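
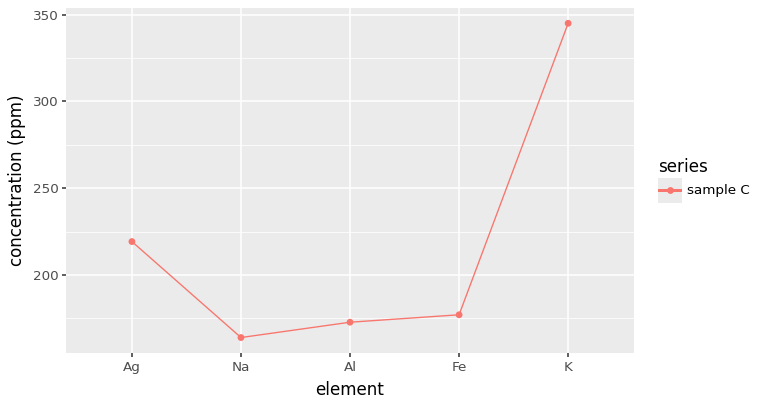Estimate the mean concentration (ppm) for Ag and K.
≈ 280

(220 + 340) / 2 ≈ 280.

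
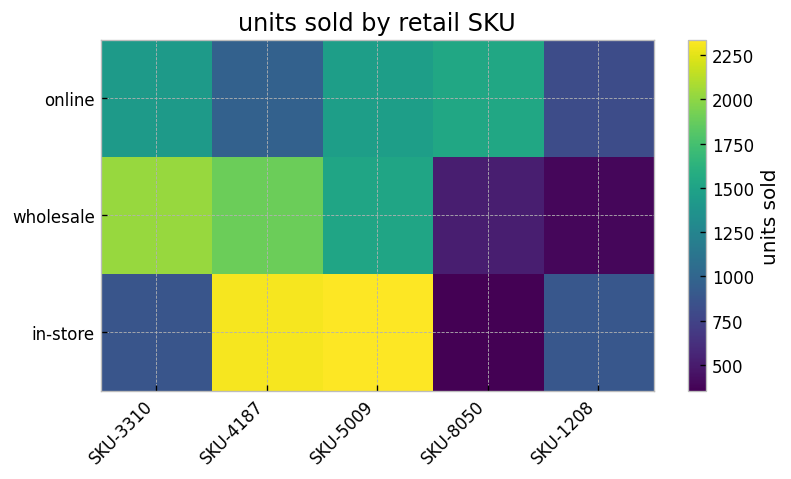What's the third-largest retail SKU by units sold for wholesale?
SKU-5009

Top 4 for wholesale: SKU-3310 ≈ 2000, SKU-4187 ≈ 1800, SKU-5009 ≈ 1600, SKU-8050 ≈ 600.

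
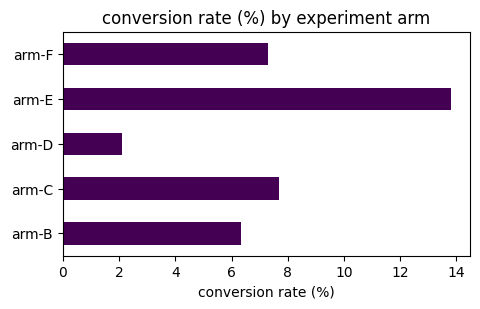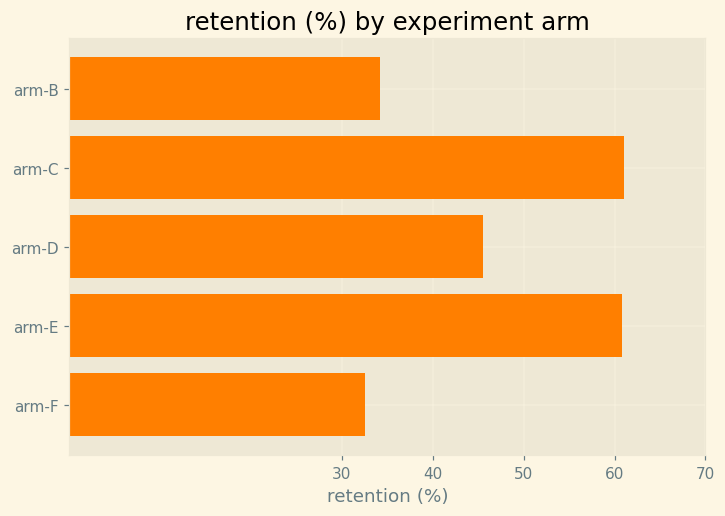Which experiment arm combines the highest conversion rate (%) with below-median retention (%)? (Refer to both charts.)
arm-F

Chart 2 median retention (%) ≈ 50; below-median experiment arms: arm-B, arm-F. Among those, arm-F has the highest conversion rate (%) (≈ 8).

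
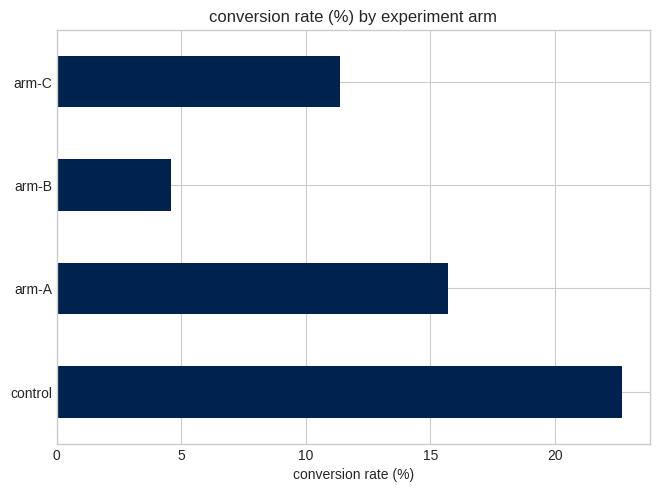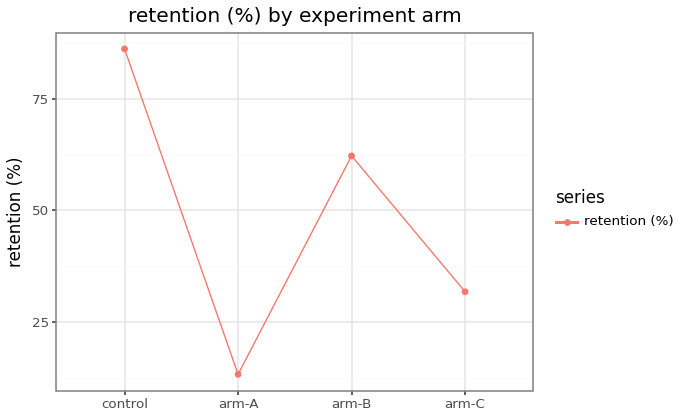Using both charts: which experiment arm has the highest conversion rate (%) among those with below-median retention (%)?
Chart 2 median retention (%) ≈ 50; below-median experiment arms: arm-A, arm-C. Among those, arm-A has the highest conversion rate (%) (≈ 15).

arm-A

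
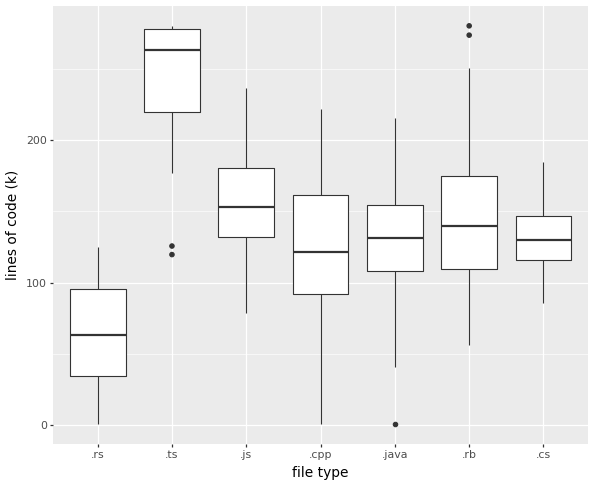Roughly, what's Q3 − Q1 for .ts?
≈ 60

Q3 ≈ 280, Q1 ≈ 220; IQR ≈ 60.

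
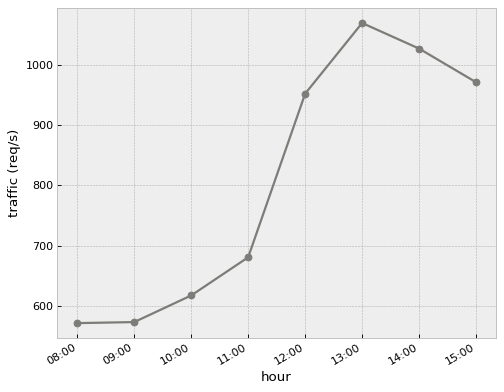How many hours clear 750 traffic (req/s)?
Above 750: 12:00, 13:00, 14:00, 15:00.

4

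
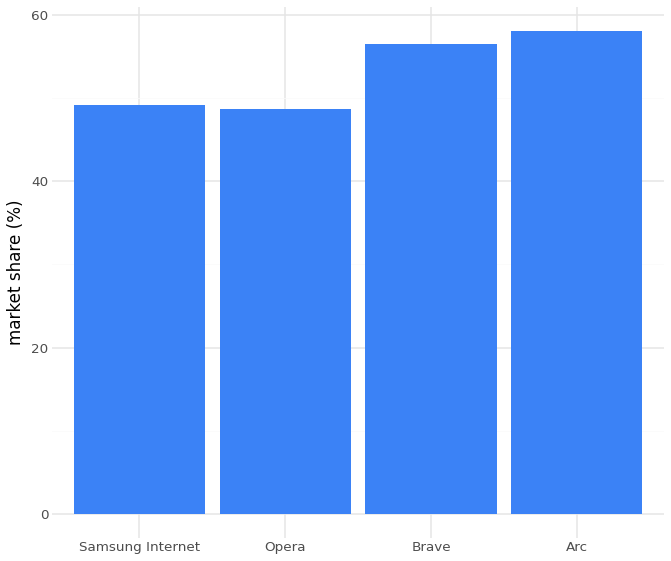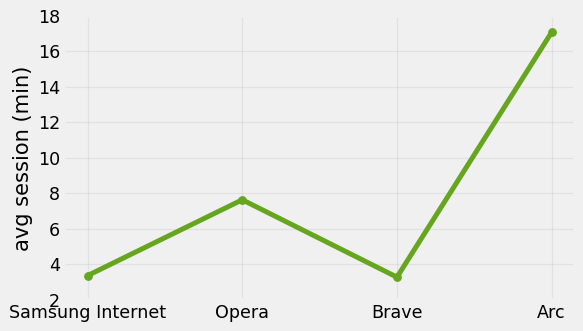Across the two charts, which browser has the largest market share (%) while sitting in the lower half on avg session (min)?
Brave

Chart 2 median avg session (min) ≈ 6; below-median browsers: Samsung Internet, Brave. Among those, Brave has the highest market share (%) (≈ 60).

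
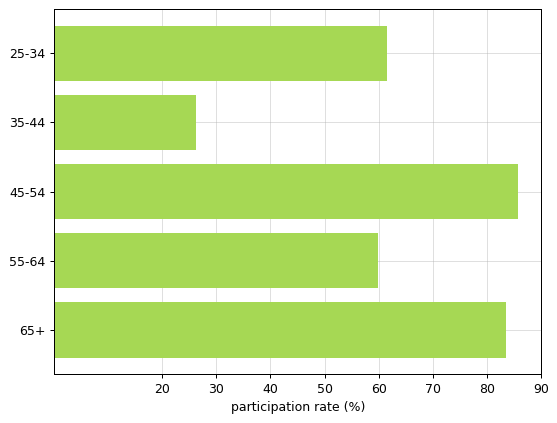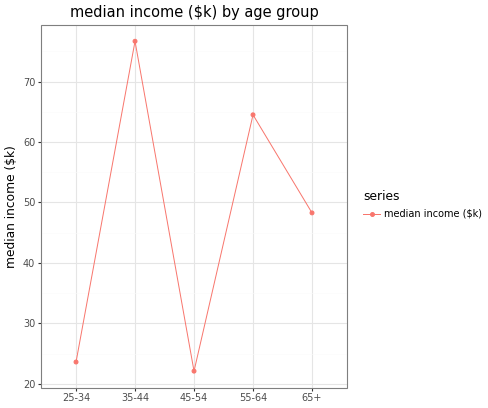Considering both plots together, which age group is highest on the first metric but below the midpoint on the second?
Chart 2 median median income ($k) ≈ 50; below-median age groups: 25-34, 45-54. Among those, 45-54 has the highest participation rate (%) (≈ 90).

45-54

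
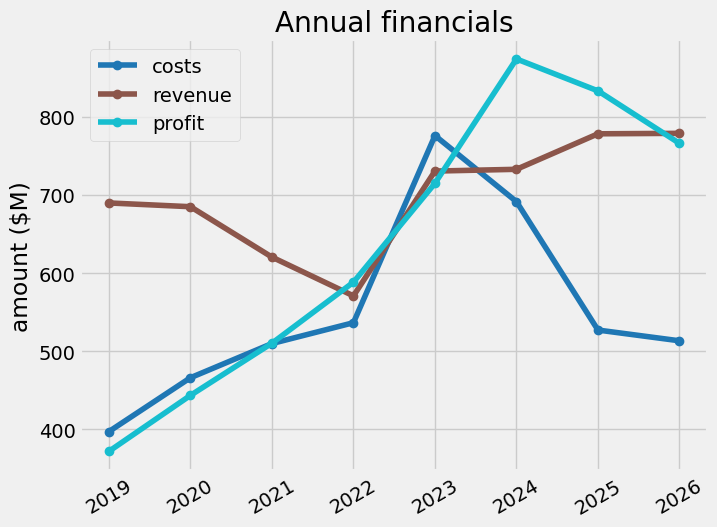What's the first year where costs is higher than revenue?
2022: costs ≈ 550 vs revenue ≈ 550 (not yet); 2023: costs ≈ 800 vs revenue ≈ 750 (first crossover).

2023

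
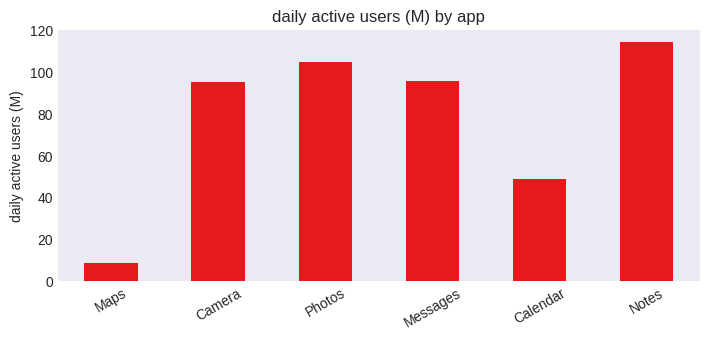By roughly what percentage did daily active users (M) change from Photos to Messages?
Photos ≈ 110, Messages ≈ 100; (100 − 110) / 110 ≈ -9.1%.

≈ -9.1%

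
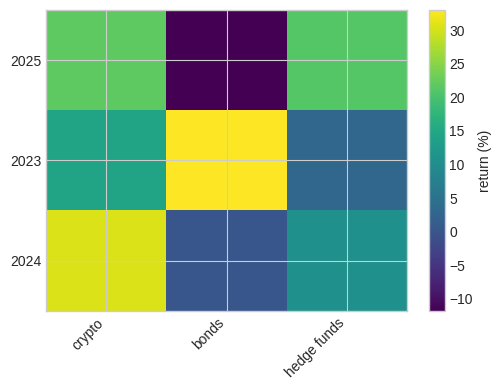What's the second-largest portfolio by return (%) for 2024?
Top 3 for 2024: crypto ≈ 30, hedge funds ≈ 10, bonds ≈ 0.

hedge funds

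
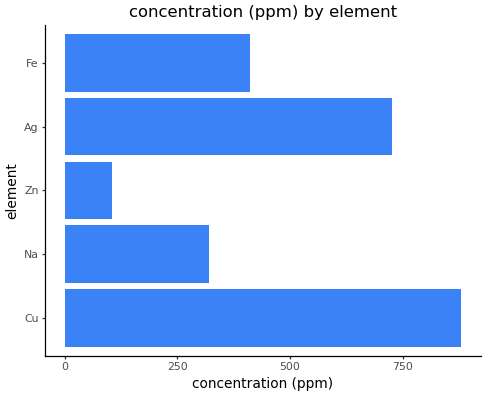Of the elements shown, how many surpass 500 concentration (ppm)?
Above 500: Cu, Ag.

2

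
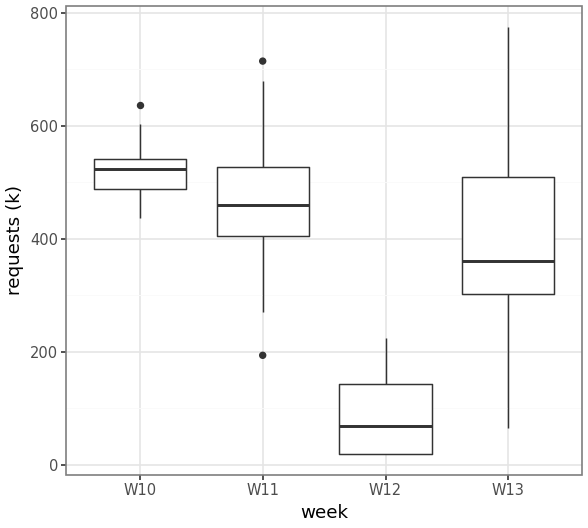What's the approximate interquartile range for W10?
Q3 ≈ 550, Q1 ≈ 500; IQR ≈ 50.

≈ 50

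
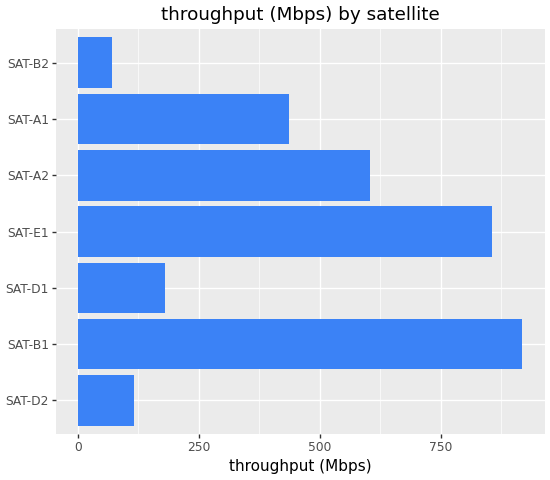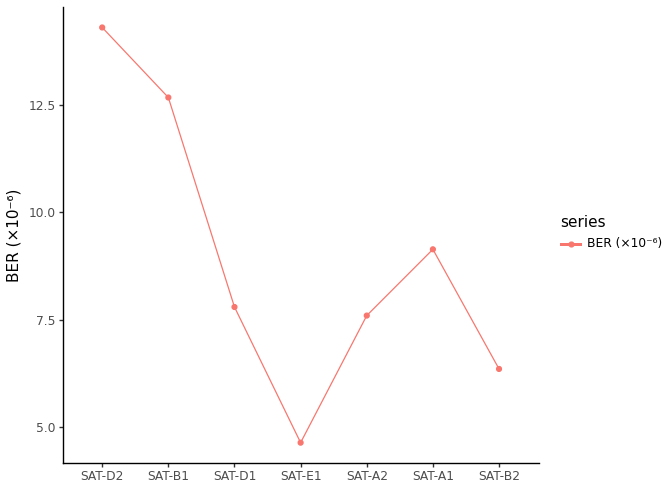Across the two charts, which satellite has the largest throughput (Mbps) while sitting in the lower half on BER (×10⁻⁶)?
Chart 2 median BER (×10⁻⁶) ≈ 8; below-median satellites: SAT-E1, SAT-A2, SAT-B2. Among those, SAT-E1 has the highest throughput (Mbps) (≈ 900).

SAT-E1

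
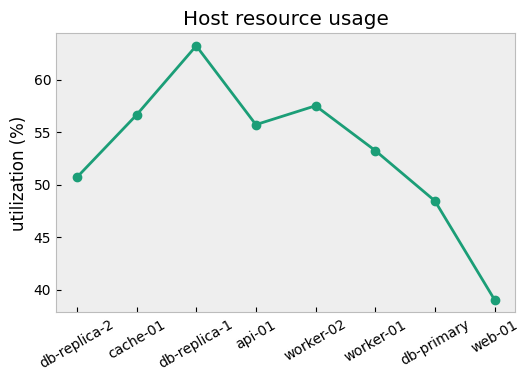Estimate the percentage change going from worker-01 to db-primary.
worker-01 ≈ 55, db-primary ≈ 50; (50 − 55) / 55 ≈ -9.1%.

≈ -9.1%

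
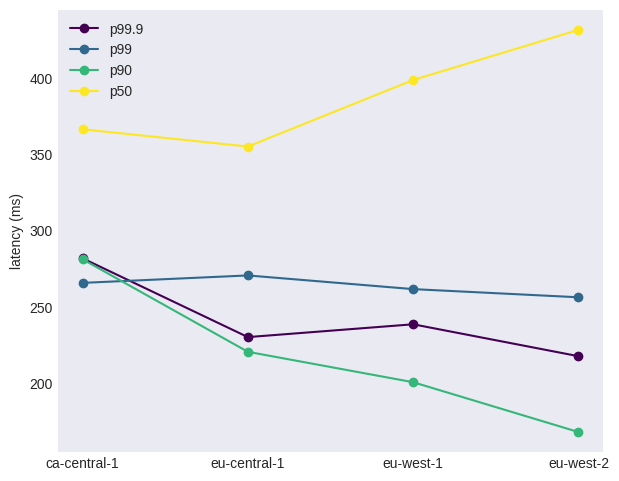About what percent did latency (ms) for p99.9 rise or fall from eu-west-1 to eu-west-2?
≈ -10%

eu-west-1 ≈ 250, eu-west-2 ≈ 225; (225 − 250) / 250 ≈ -10%.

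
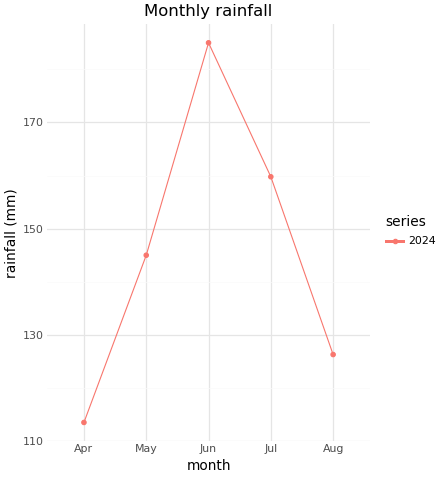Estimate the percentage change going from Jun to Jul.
Jun ≈ 190, Jul ≈ 160; (160 − 190) / 190 ≈ -15.8%.

≈ -15.8%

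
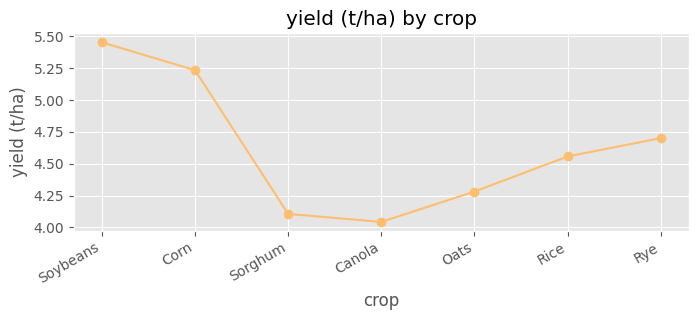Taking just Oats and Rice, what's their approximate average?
(4.2 + 4.6) / 2 ≈ 4.4.

≈ 4.4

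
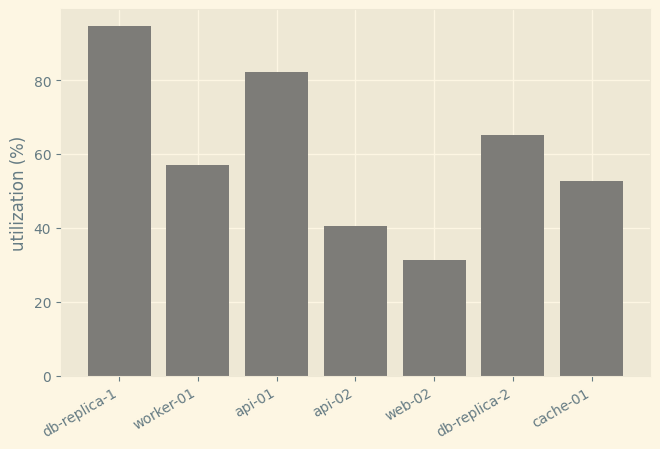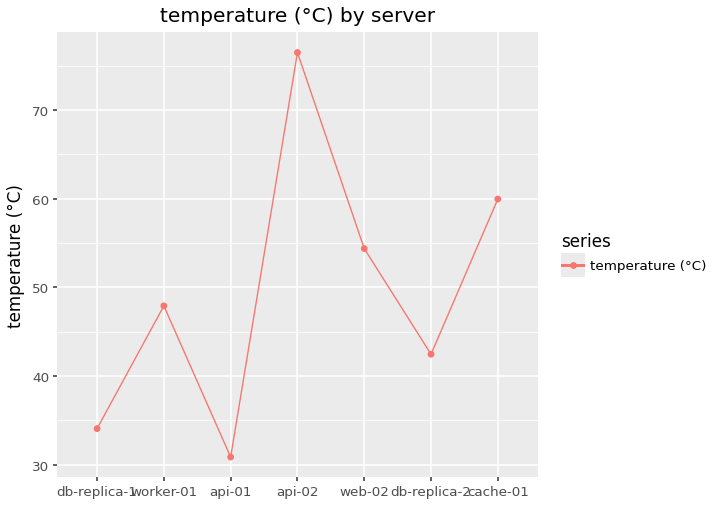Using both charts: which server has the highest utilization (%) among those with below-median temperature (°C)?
db-replica-1

Chart 2 median temperature (°C) ≈ 50; below-median servers: db-replica-1, api-01, db-replica-2. Among those, db-replica-1 has the highest utilization (%) (≈ 90).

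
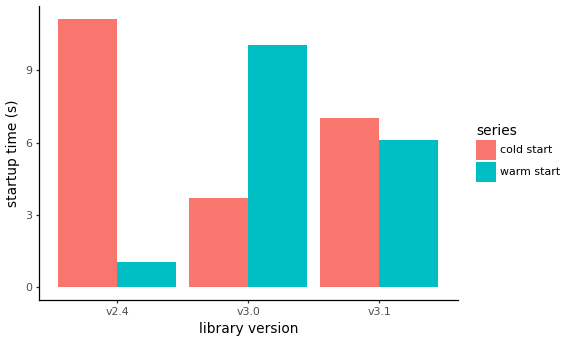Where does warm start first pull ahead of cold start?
v2.4: warm start ≈ 1 vs cold start ≈ 11 (not yet); v3.0: warm start ≈ 10 vs cold start ≈ 4 (first crossover).

v3.0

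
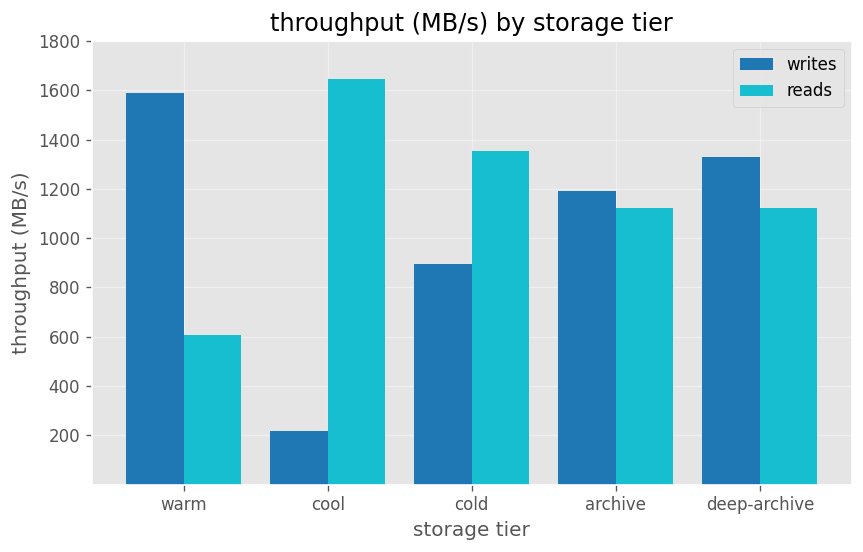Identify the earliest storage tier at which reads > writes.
cool

warm: reads ≈ 600 vs writes ≈ 1600 (not yet); cool: reads ≈ 1600 vs writes ≈ 200 (first crossover).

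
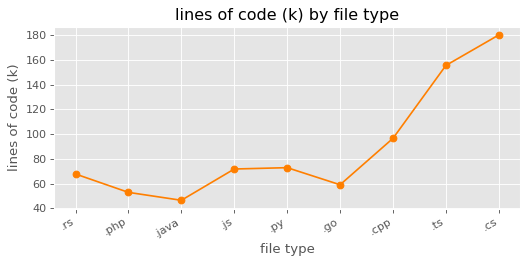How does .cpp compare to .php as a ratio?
≈ 1.67×

.cpp ≈ 100, .php ≈ 60; 100/60 ≈ 1.67.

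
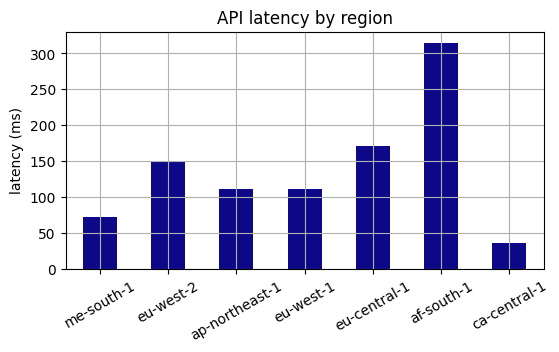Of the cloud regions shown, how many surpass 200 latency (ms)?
Above 200: af-south-1.

1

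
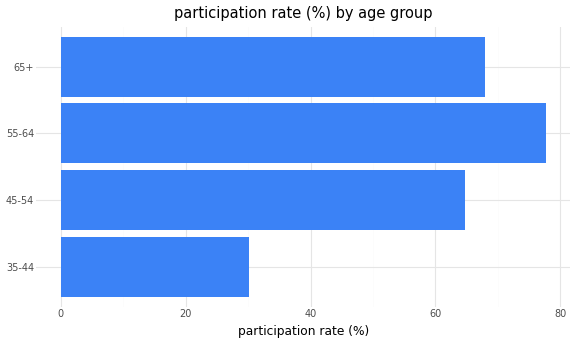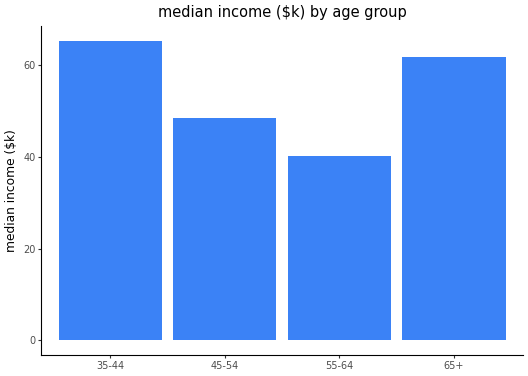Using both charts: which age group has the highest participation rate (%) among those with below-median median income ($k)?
55-64

Chart 2 median median income ($k) ≈ 60; below-median age groups: 45-54, 55-64. Among those, 55-64 has the highest participation rate (%) (≈ 80).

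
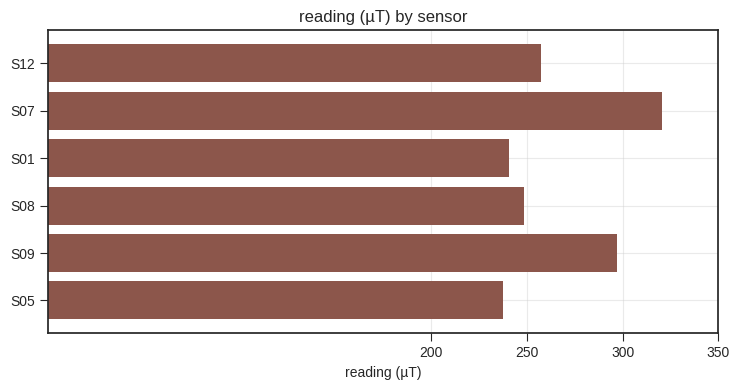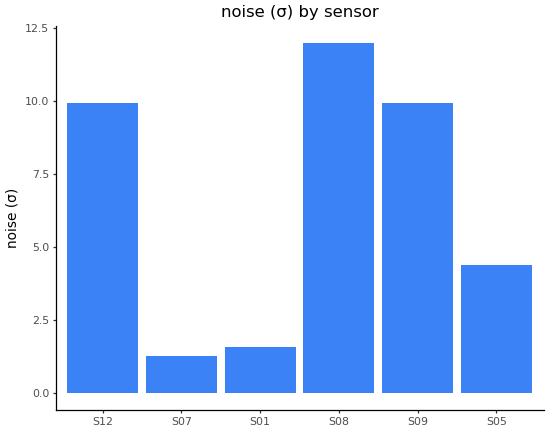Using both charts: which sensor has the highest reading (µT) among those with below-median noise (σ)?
S07

Chart 2 median noise (σ) ≈ 8; below-median sensors: S07, S01, S05. Among those, S07 has the highest reading (µT) (≈ 300).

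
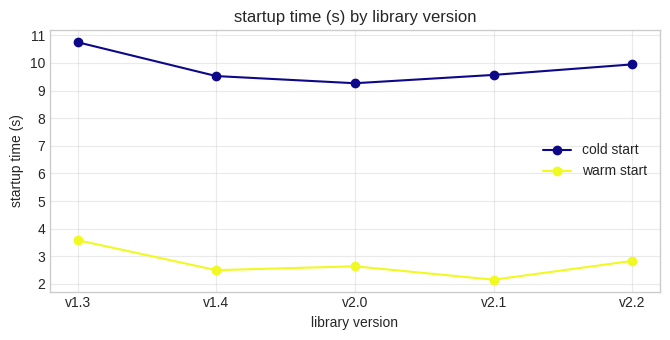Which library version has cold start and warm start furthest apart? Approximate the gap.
v2.1: cold start ≈ 10, warm start ≈ 2 → gap ≈ 8. Next-largest (v1.3) is only ≈ 7.

v2.1, ≈ 8 s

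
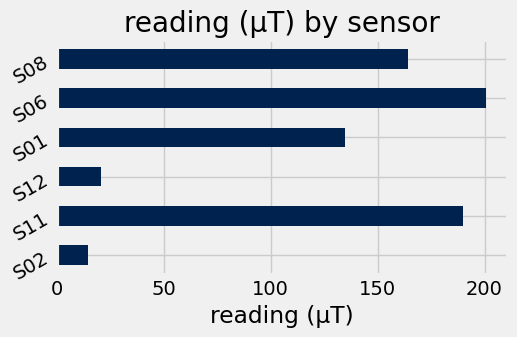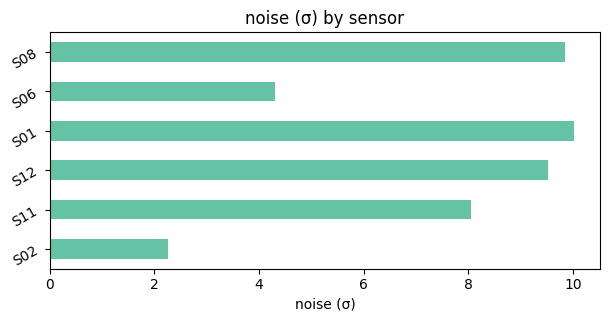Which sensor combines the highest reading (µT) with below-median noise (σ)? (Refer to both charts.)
Chart 2 median noise (σ) ≈ 9; below-median sensors: S02, S11, S06. Among those, S06 has the highest reading (µT) (≈ 200).

S06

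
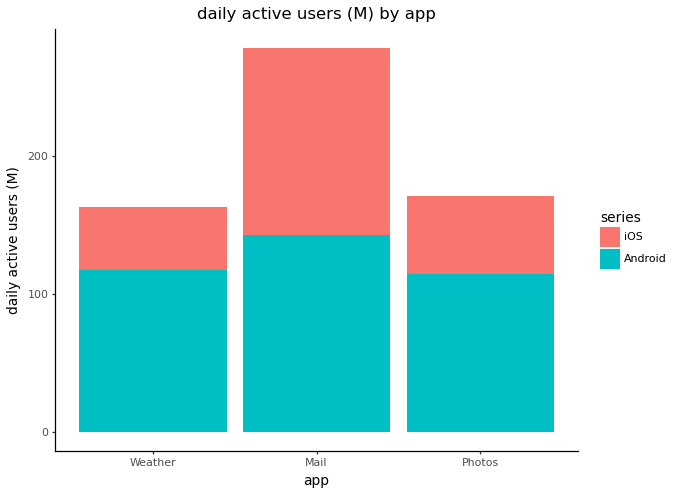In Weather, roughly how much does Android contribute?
Android top ≈ 125, bottom ≈ 0; segment ≈ 125.

≈ 125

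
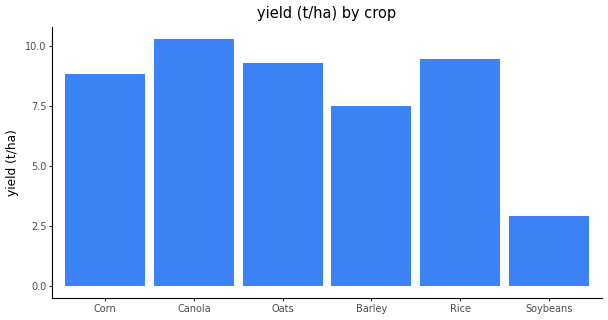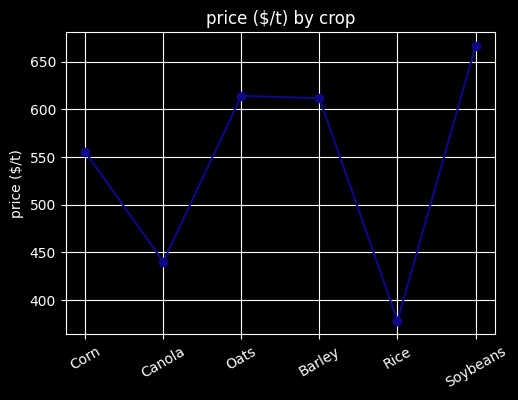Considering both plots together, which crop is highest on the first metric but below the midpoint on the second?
Chart 2 median price ($/t) ≈ 600; below-median crops: Corn, Canola, Rice. Among those, Canola has the highest yield (t/ha) (≈ 10).

Canola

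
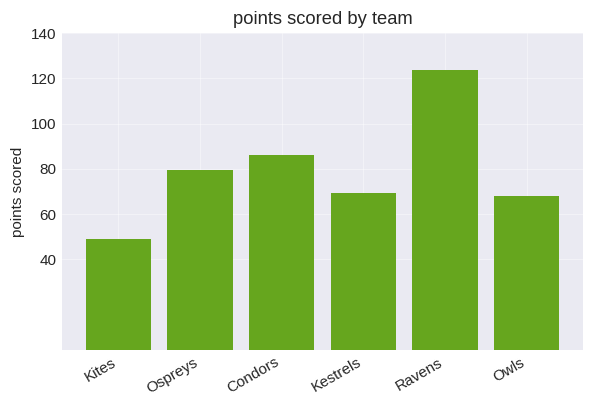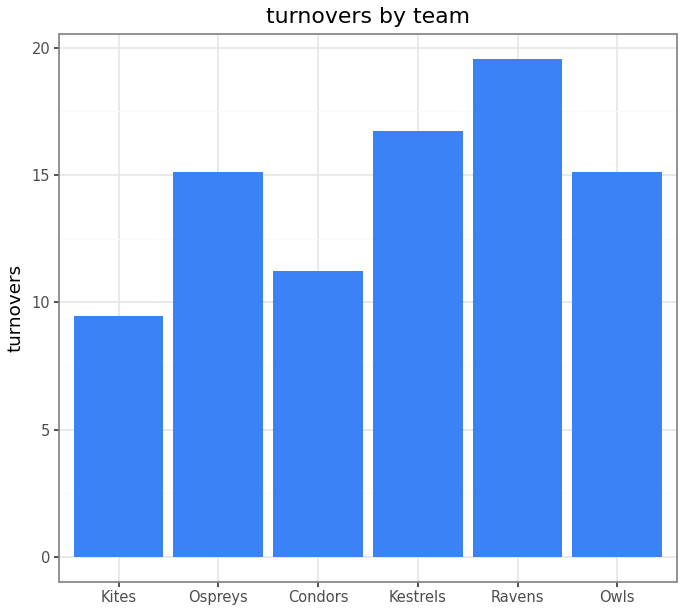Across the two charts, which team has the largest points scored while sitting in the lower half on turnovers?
Condors

Chart 2 median turnovers ≈ 16; below-median teams: Kites, Condors, Owls. Among those, Condors has the highest points scored (≈ 80).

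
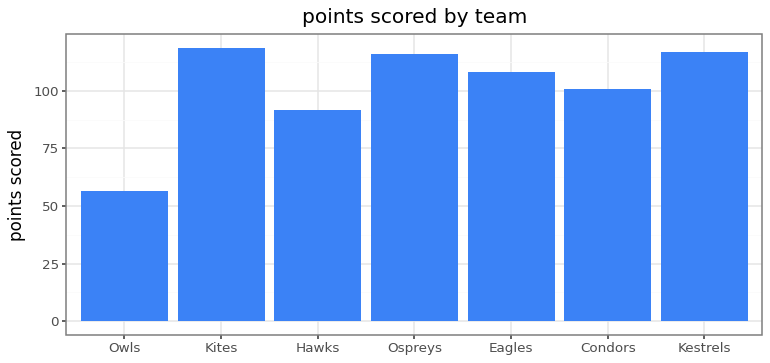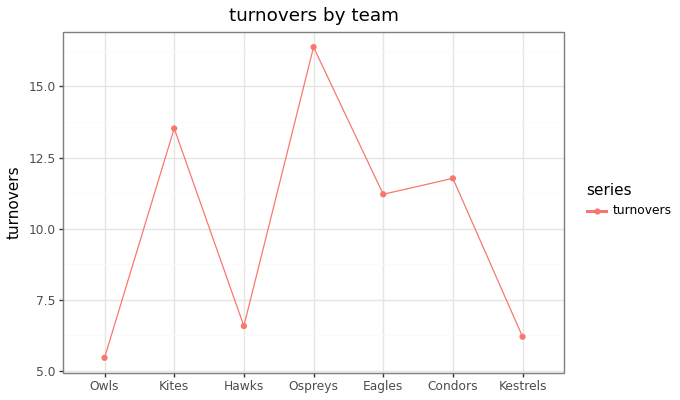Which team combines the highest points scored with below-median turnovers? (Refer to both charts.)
Kestrels

Chart 2 median turnovers ≈ 12; below-median teams: Owls, Hawks, Kestrels. Among those, Kestrels has the highest points scored (≈ 120).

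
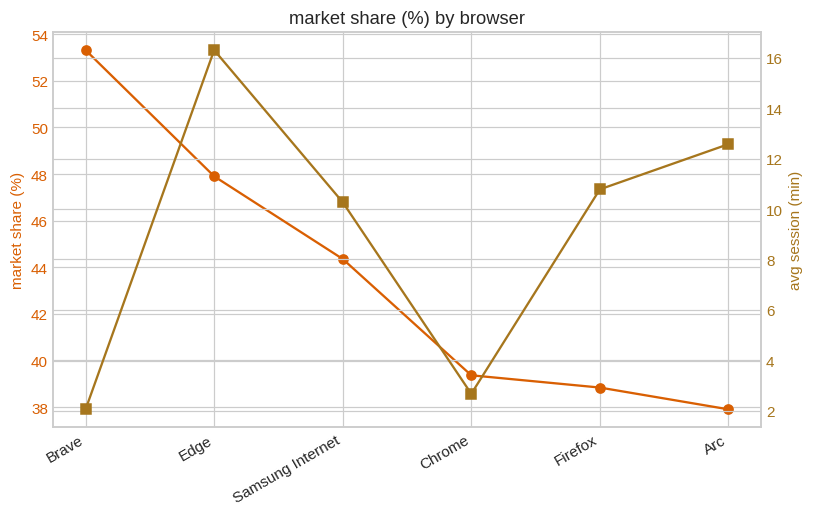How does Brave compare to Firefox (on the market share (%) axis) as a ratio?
≈ 1.42×

Brave ≈ 54, Firefox ≈ 38; 54/38 ≈ 1.42.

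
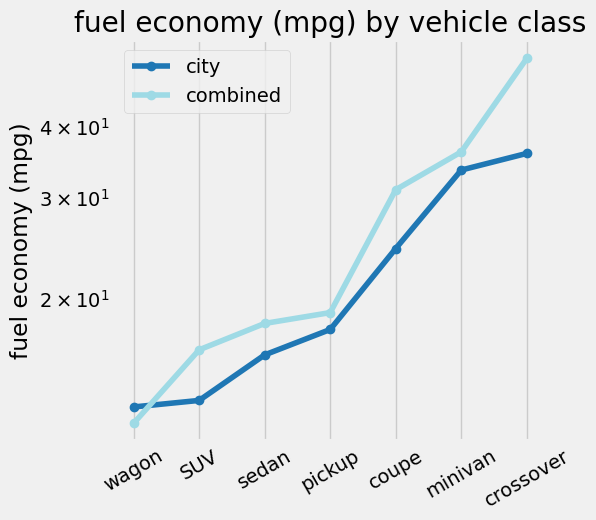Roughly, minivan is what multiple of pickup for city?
≈ 1.75×

minivan ≈ 35, pickup ≈ 20; 35/20 ≈ 1.75.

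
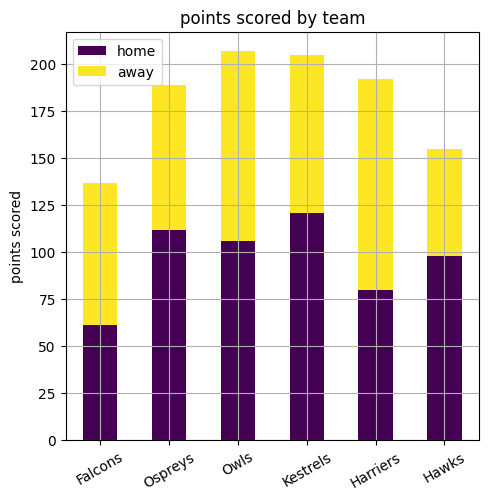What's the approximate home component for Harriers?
≈ 80

home top ≈ 80, bottom ≈ 0; segment ≈ 80.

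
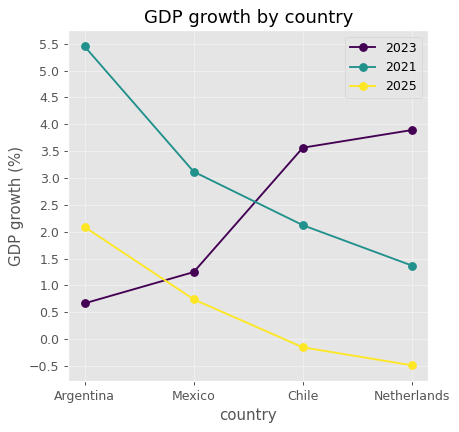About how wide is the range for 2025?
Max Argentina ≈ 2.0, min Netherlands ≈ -0.5; range ≈ 2.5.

≈ 2.5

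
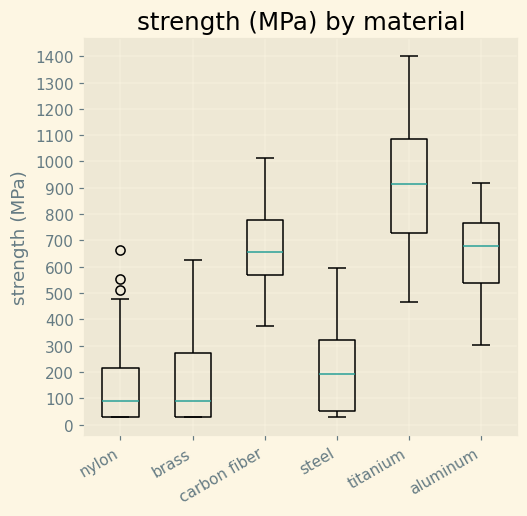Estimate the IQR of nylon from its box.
≈ 200

Q3 ≈ 200, Q1 ≈ 0; IQR ≈ 200.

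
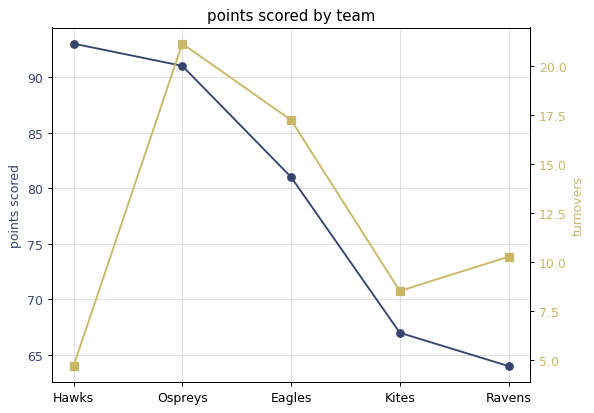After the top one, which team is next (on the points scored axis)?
Ospreys

Top 3 (on the points scored axis): Hawks ≈ 95, Ospreys ≈ 90, Eagles ≈ 80.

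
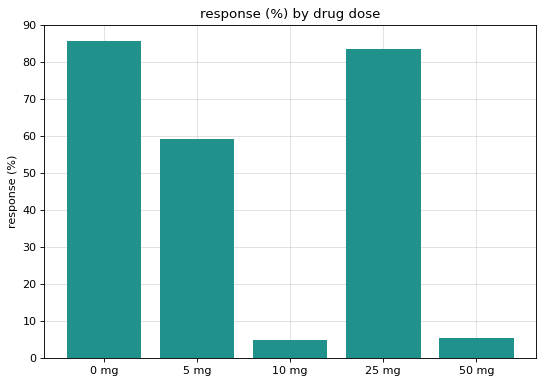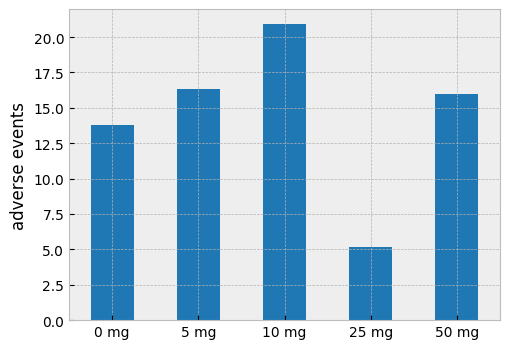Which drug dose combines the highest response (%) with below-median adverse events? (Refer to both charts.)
Chart 2 median adverse events ≈ 16; below-median drug doses: 0 mg, 25 mg. Among those, 0 mg has the highest response (%) (≈ 90).

0 mg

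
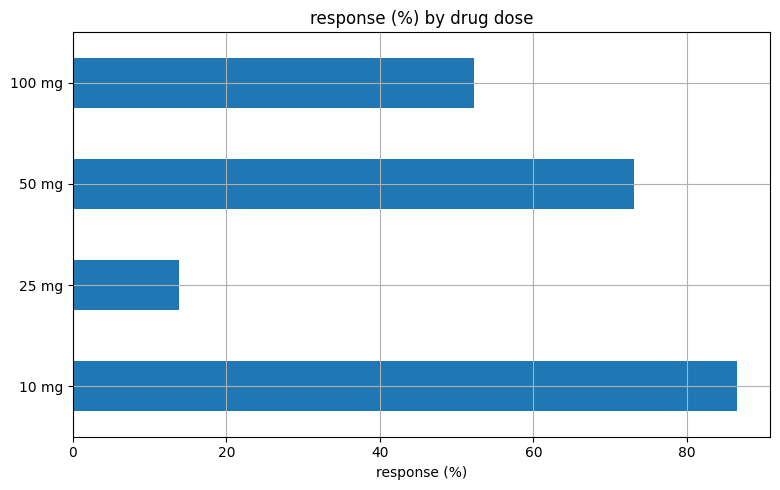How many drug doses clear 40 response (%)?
3

Above 40: 10 mg, 50 mg, 100 mg.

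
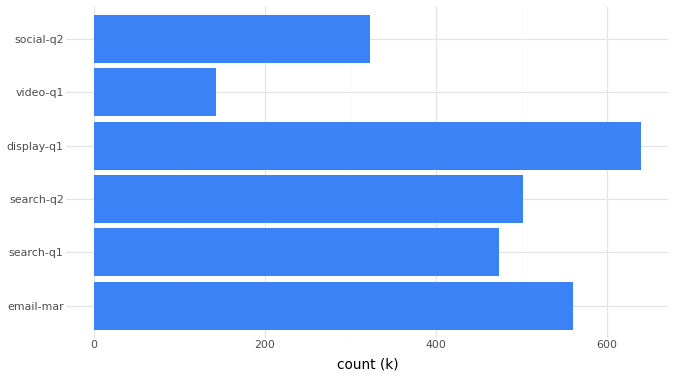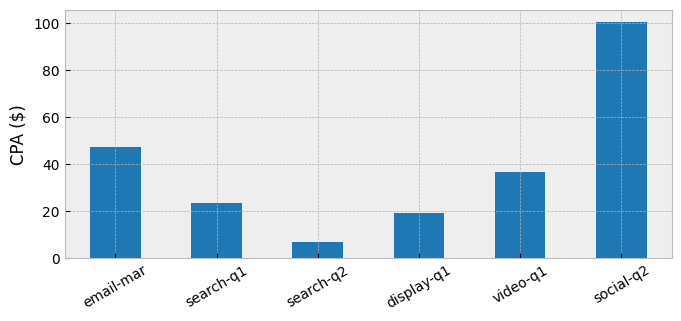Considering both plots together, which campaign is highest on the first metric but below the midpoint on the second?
display-q1

Chart 2 median CPA ($) ≈ 30; below-median campaigns: search-q1, search-q2, display-q1. Among those, display-q1 has the highest count (k) (≈ 600).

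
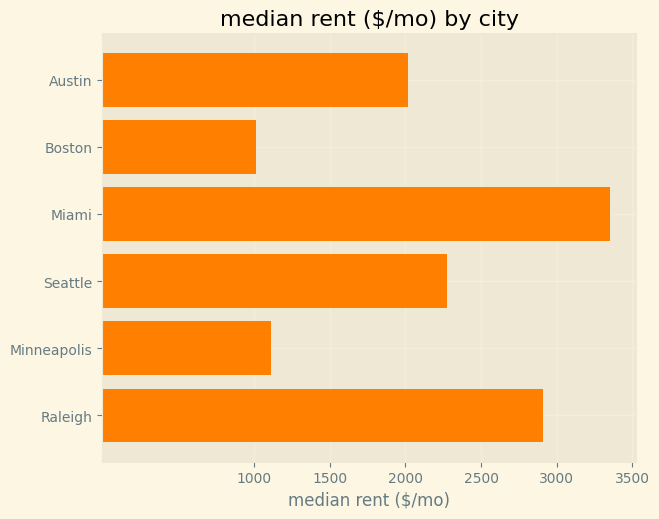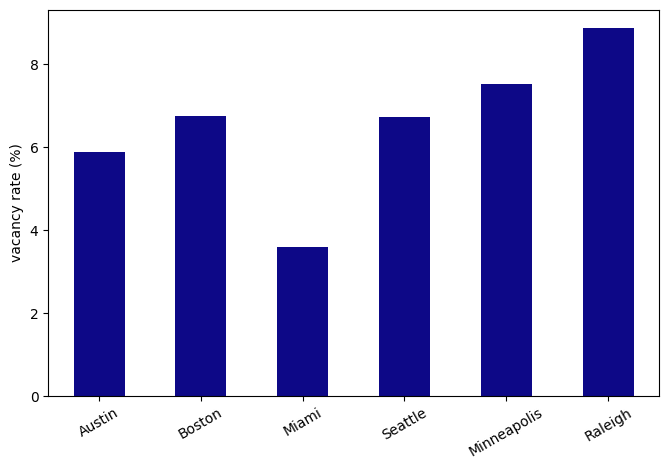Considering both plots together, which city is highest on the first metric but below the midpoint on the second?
Miami

Chart 2 median vacancy rate (%) ≈ 7; below-median cities: Austin, Miami, Seattle. Among those, Miami has the highest median rent ($/mo) (≈ 3500).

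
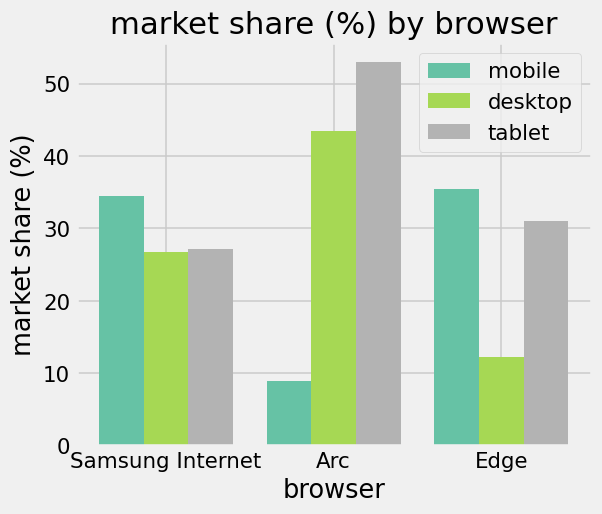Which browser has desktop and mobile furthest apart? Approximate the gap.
Arc: desktop ≈ 45, mobile ≈ 10 → gap ≈ 35. Next-largest (Edge) is only ≈ 25.

Arc, ≈ 35 %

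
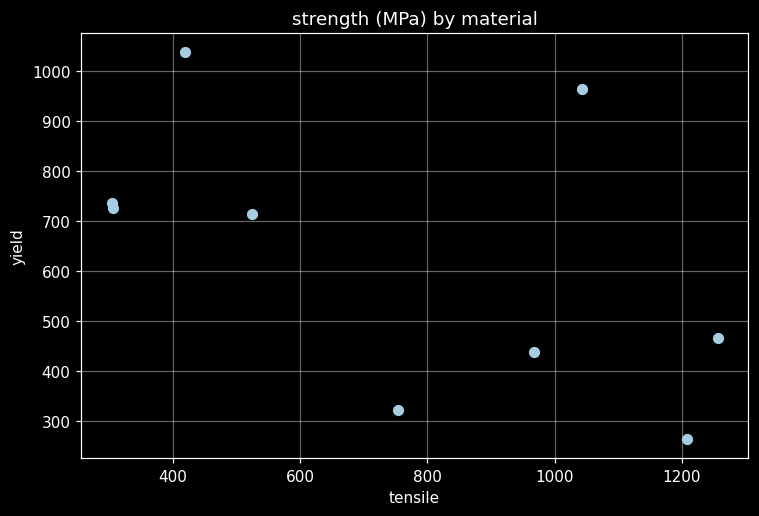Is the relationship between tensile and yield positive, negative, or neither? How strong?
Points are negatively correlated; moderate (|r| ≈ 0.5).

negative, moderate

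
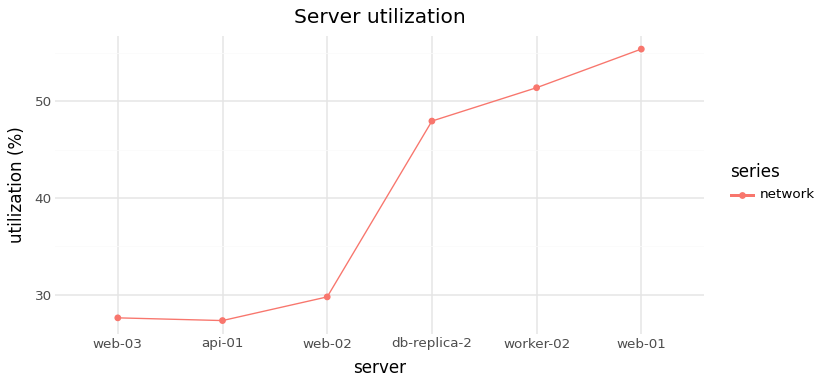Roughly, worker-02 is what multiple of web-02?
≈ 1.67×

worker-02 ≈ 50, web-02 ≈ 30; 50/30 ≈ 1.67.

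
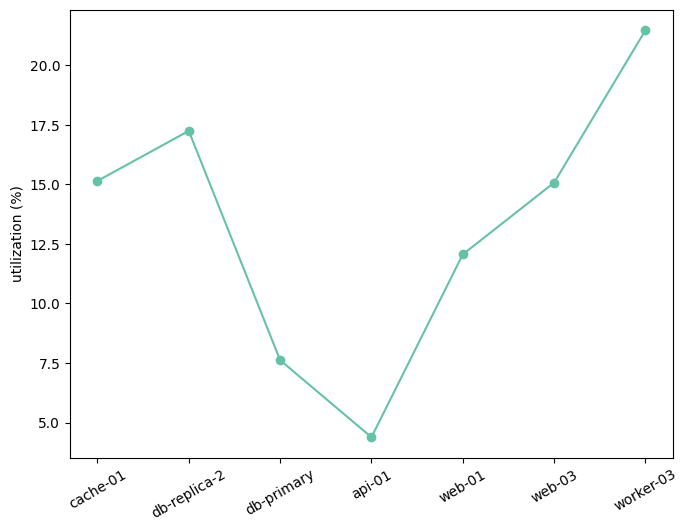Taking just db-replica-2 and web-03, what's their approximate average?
≈ 17

(18 + 16) / 2 ≈ 17.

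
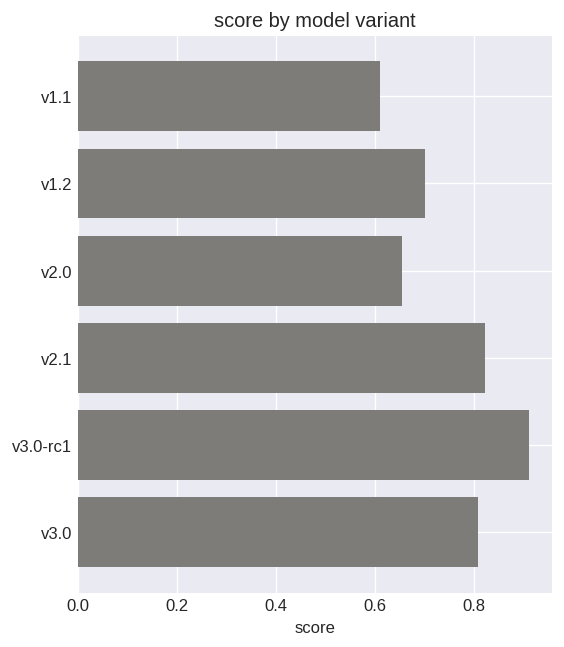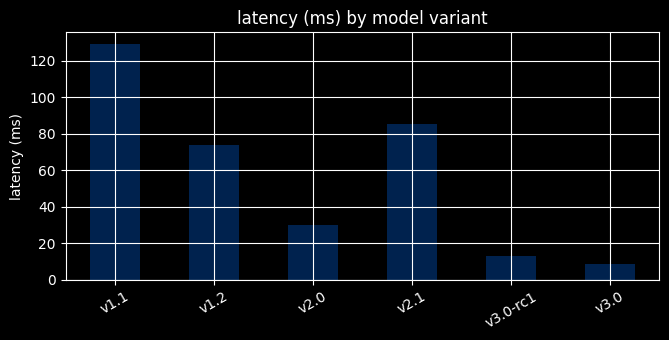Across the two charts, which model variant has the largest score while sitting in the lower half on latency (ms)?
v3.0-rc1

Chart 2 median latency (ms) ≈ 60; below-median model variants: v2.0, v3.0-rc1, v3.0. Among those, v3.0-rc1 has the highest score (≈ 0.9).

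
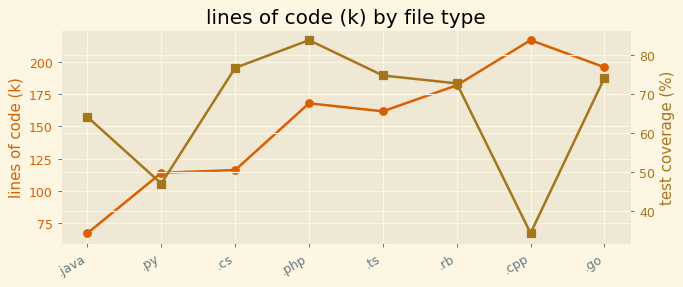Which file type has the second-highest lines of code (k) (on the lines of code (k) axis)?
Top 3 (on the lines of code (k) axis): .cpp ≈ 220, .go ≈ 200, .rb ≈ 180.

.go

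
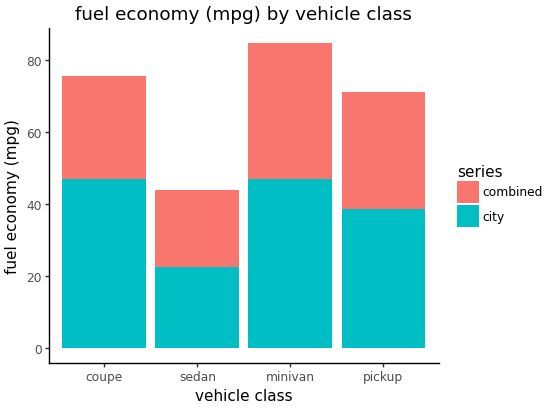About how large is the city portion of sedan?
≈ 20

city top ≈ 20, bottom ≈ 0; segment ≈ 20.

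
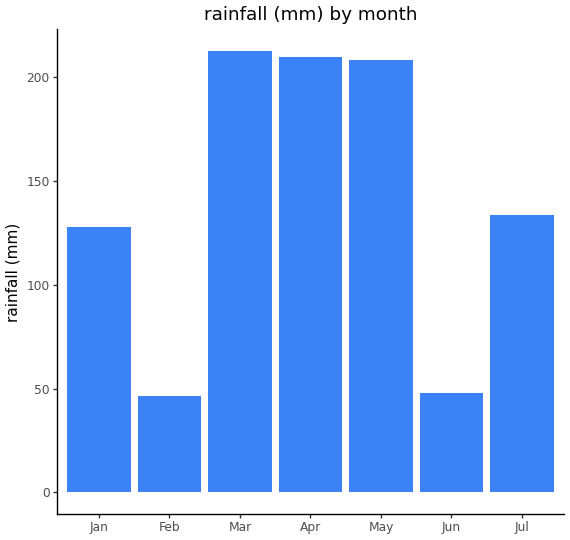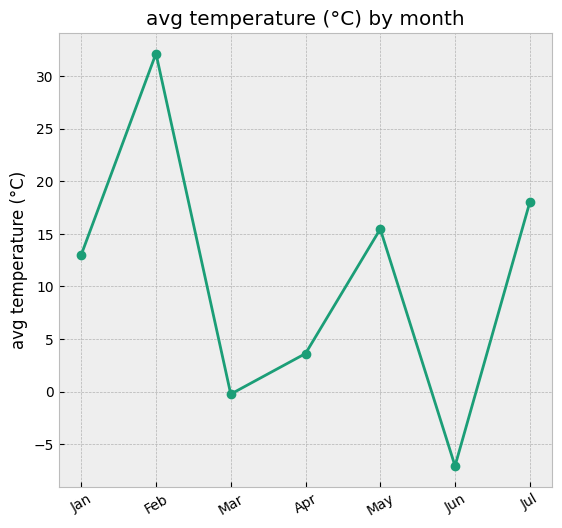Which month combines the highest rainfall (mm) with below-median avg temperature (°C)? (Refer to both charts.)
Chart 2 median avg temperature (°C) ≈ 15; below-median months: Mar, Apr, Jun. Among those, Mar has the highest rainfall (mm) (≈ 220).

Mar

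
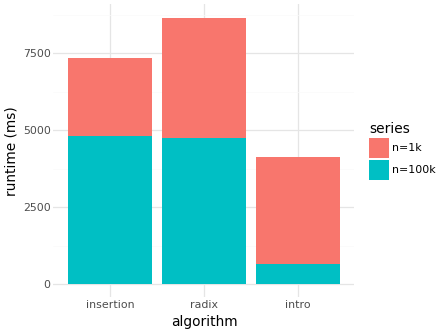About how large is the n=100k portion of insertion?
≈ 5000

n=100k top ≈ 5000, bottom ≈ 0; segment ≈ 5000.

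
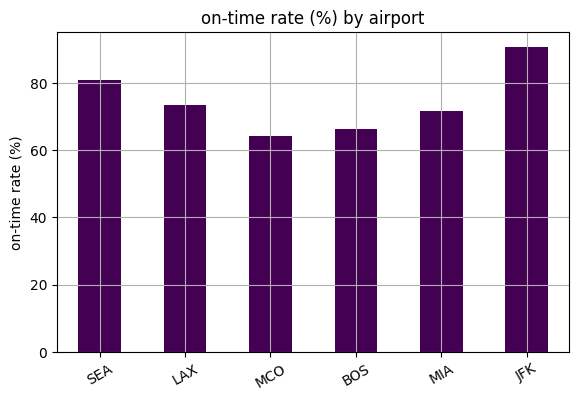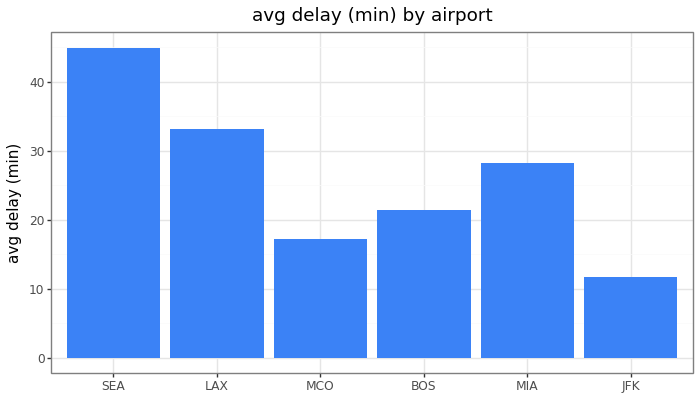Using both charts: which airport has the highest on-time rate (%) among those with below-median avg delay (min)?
Chart 2 median avg delay (min) ≈ 25; below-median airports: MCO, BOS, JFK. Among those, JFK has the highest on-time rate (%) (≈ 90).

JFK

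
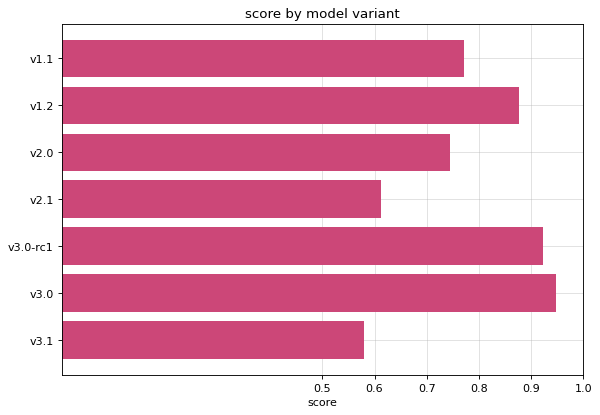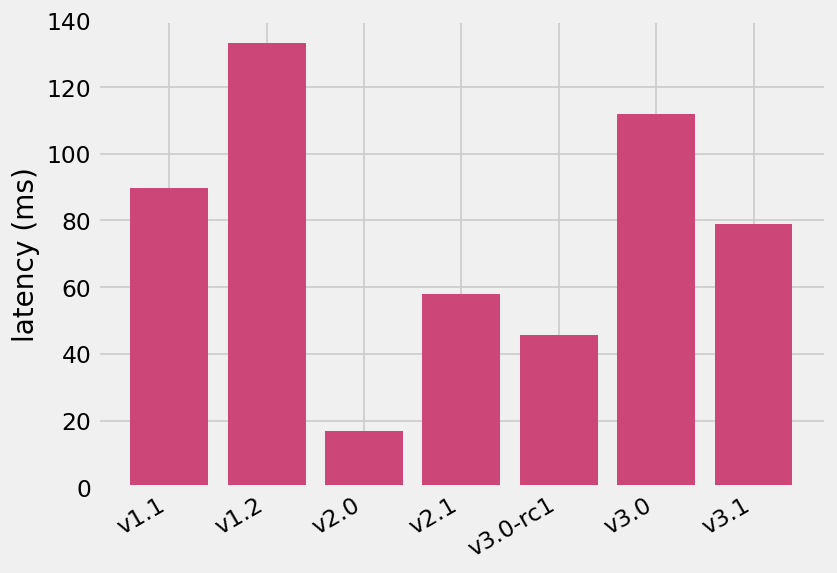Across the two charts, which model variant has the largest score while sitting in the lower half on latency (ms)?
Chart 2 median latency (ms) ≈ 80; below-median model variants: v2.0, v2.1, v3.0-rc1. Among those, v3.0-rc1 has the highest score (≈ 0.9).

v3.0-rc1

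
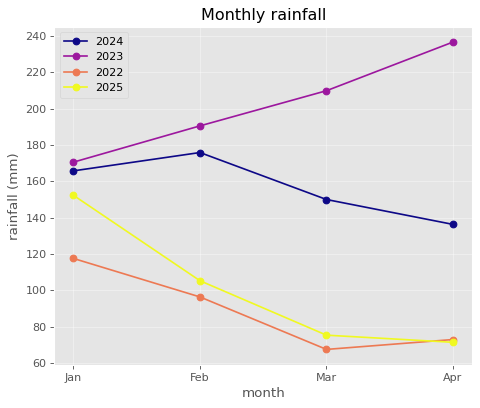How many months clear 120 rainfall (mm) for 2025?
Above 120: Jan.

1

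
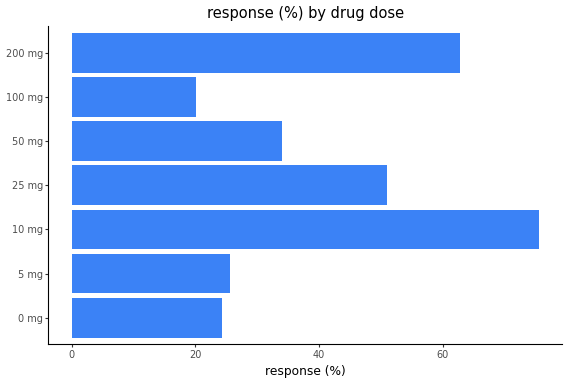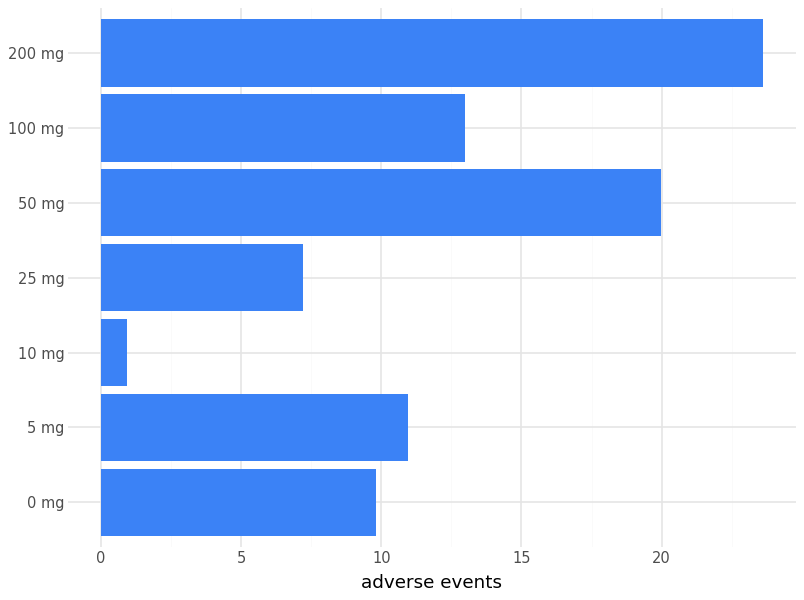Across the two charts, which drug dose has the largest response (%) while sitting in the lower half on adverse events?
10 mg

Chart 2 median adverse events ≈ 10; below-median drug doses: 0 mg, 10 mg, 25 mg. Among those, 10 mg has the highest response (%) (≈ 80).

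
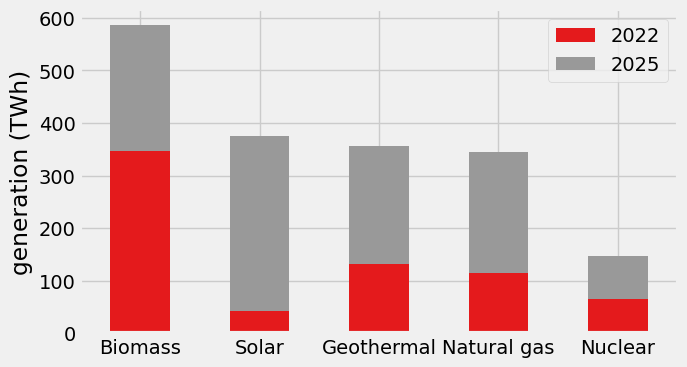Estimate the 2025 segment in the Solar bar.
2025 top ≈ 350, bottom ≈ 50; segment ≈ 300.

≈ 300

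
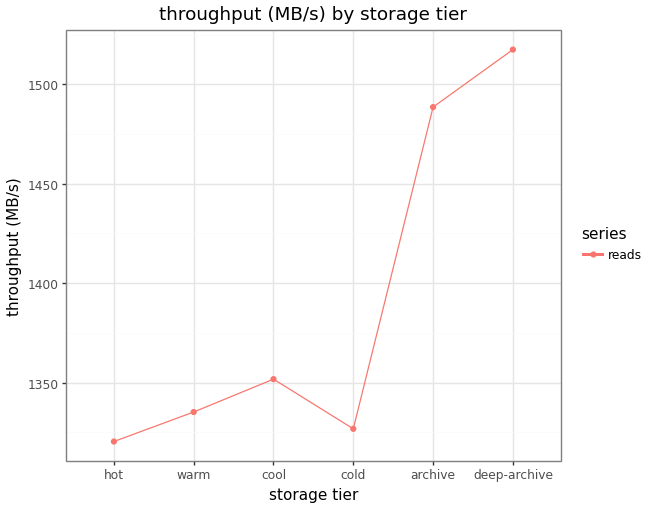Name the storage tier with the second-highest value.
archive

Top 3: deep-archive ≈ 1520, archive ≈ 1480, cool ≈ 1360.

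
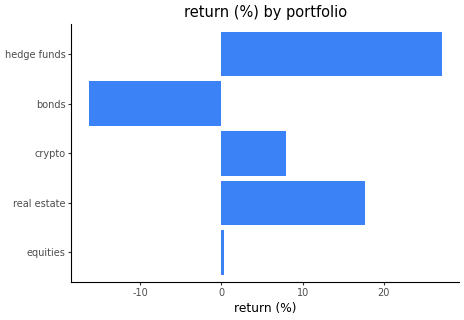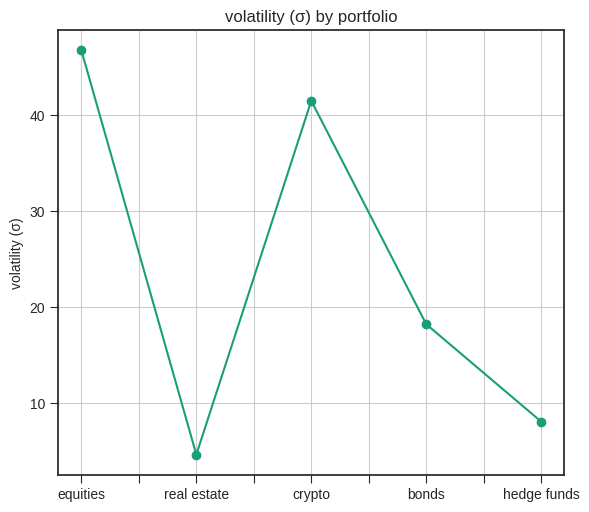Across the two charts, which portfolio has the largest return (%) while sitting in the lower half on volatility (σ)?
Chart 2 median volatility (σ) ≈ 20; below-median portfolios: real estate, hedge funds. Among those, hedge funds has the highest return (%) (≈ 25).

hedge funds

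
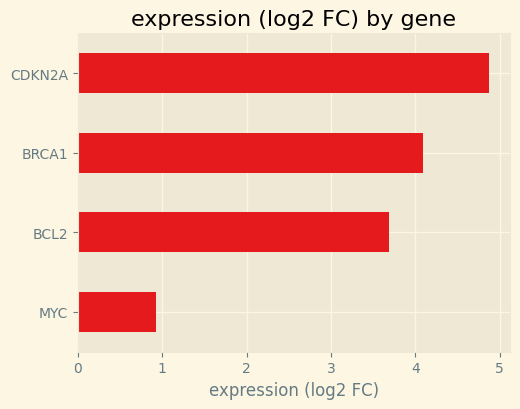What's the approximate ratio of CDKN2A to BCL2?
≈ 1.43×

CDKN2A ≈ 5.0, BCL2 ≈ 3.5; 5.0/3.5 ≈ 1.43.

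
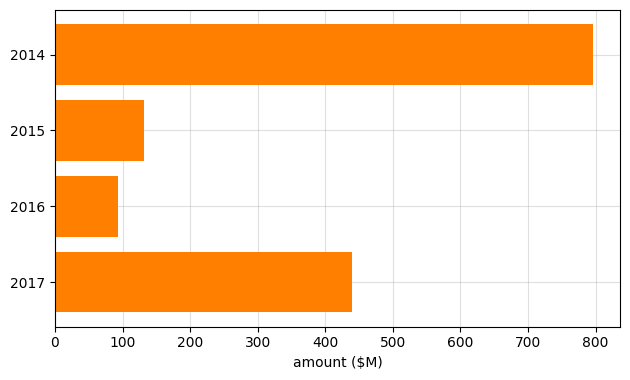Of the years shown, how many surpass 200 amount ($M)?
2

Above 200: 2014, 2017.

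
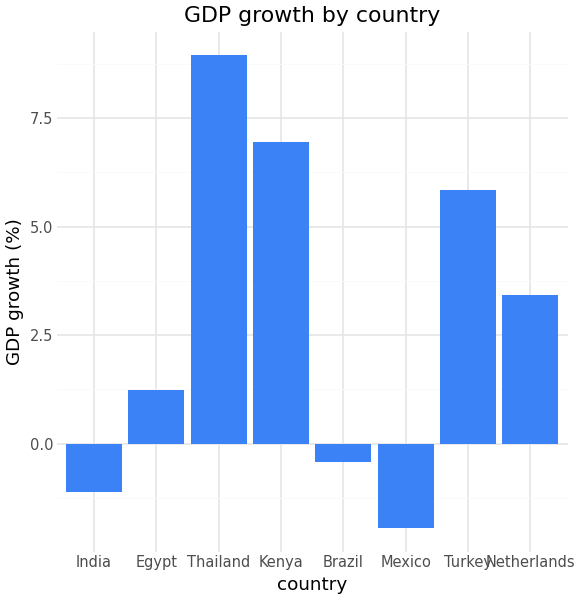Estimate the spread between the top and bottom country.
Max Thailand ≈ 9, min Mexico ≈ -2; range ≈ 11.

≈ 11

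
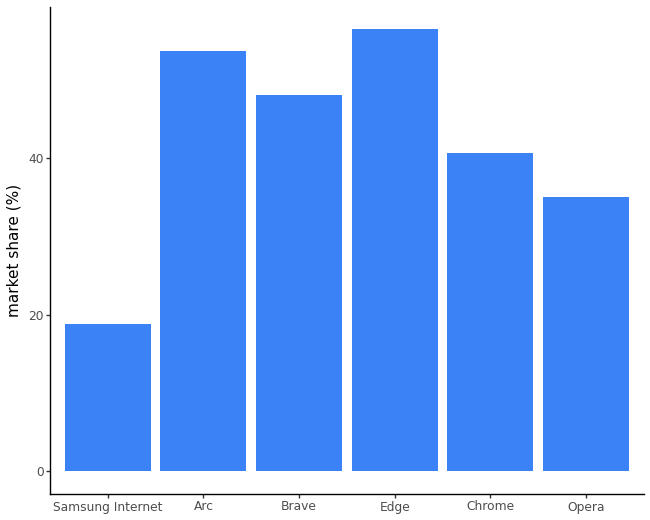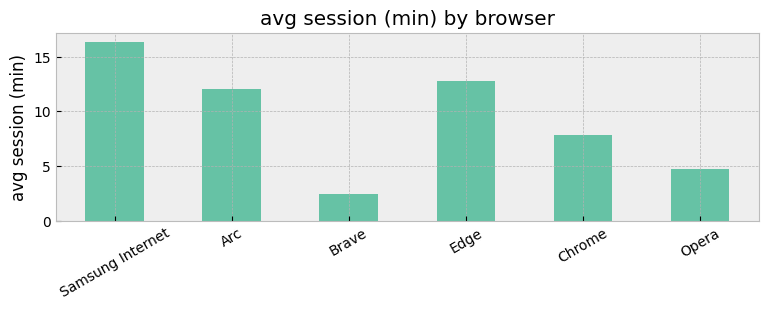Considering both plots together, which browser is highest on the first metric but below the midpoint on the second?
Brave

Chart 2 median avg session (min) ≈ 10; below-median browsers: Brave, Chrome, Opera. Among those, Brave has the highest market share (%) (≈ 50).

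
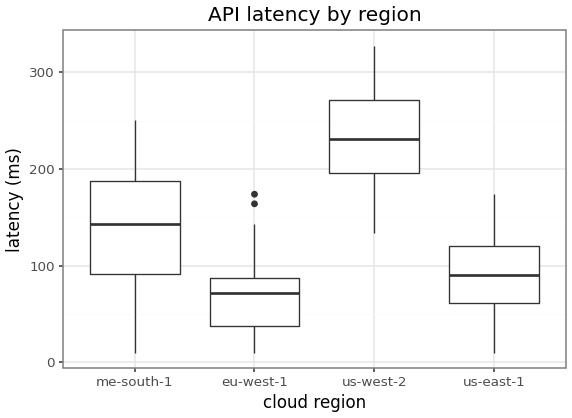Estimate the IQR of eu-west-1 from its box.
Q3 ≈ 80, Q1 ≈ 40; IQR ≈ 40.

≈ 40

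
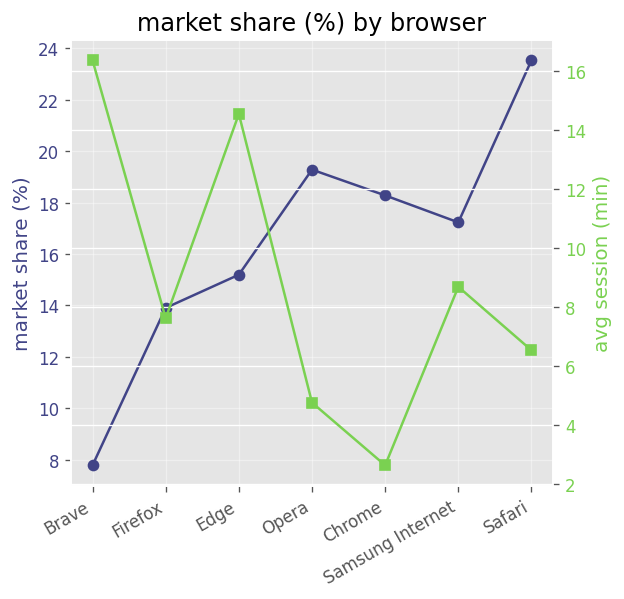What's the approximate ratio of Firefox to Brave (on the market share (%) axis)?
Firefox ≈ 14, Brave ≈ 8; 14/8 ≈ 1.75.

≈ 1.75×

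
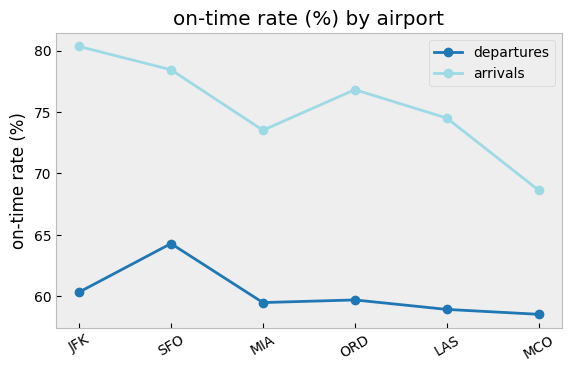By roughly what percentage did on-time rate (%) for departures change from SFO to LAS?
SFO ≈ 64, LAS ≈ 58; (58 − 64) / 64 ≈ -9.4%.

≈ -9.4%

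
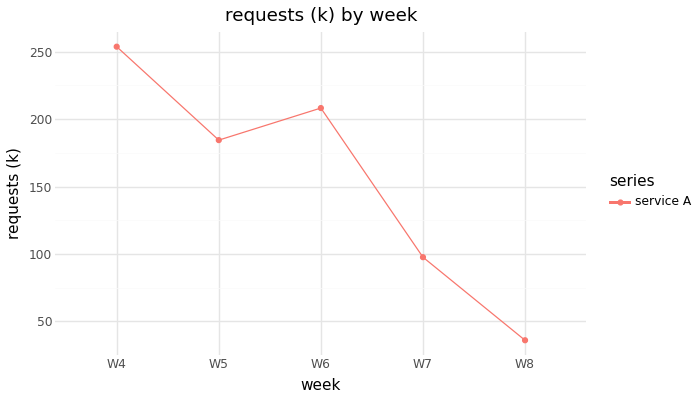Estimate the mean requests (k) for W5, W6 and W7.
(180 + 200 + 100) / 3 ≈ 160.

≈ 160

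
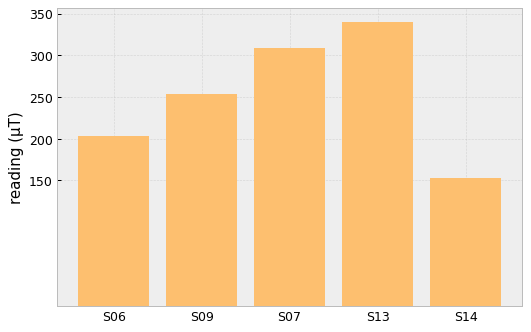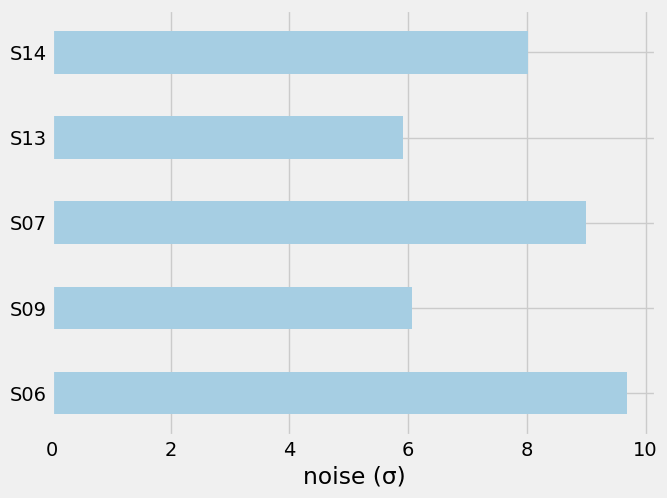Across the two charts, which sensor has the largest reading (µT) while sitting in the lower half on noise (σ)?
S13

Chart 2 median noise (σ) ≈ 8; below-median sensors: S09, S13. Among those, S13 has the highest reading (µT) (≈ 350).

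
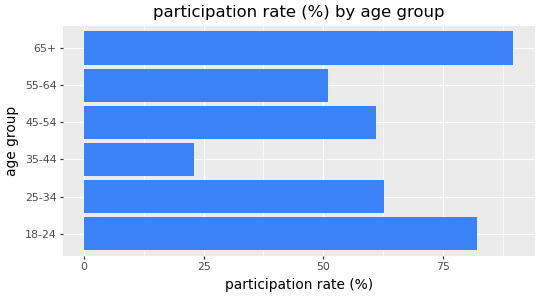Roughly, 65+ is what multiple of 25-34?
≈ 1.5×

65+ ≈ 90, 25-34 ≈ 60; 90/60 ≈ 1.5.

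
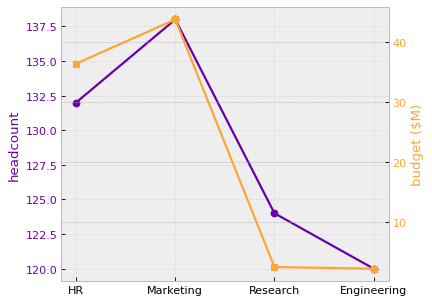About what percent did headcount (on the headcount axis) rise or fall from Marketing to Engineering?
≈ -13%

Marketing ≈ 138, Engineering ≈ 120; (120 − 138) / 138 ≈ -13%.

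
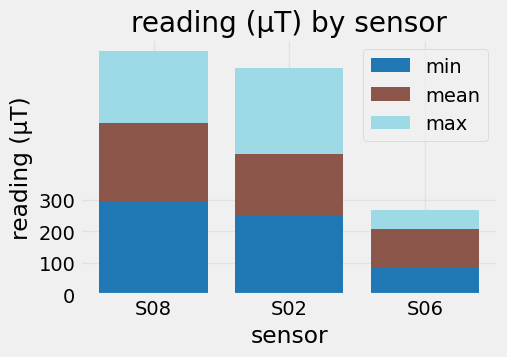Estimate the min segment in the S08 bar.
≈ 300

min top ≈ 300, bottom ≈ 0; segment ≈ 300.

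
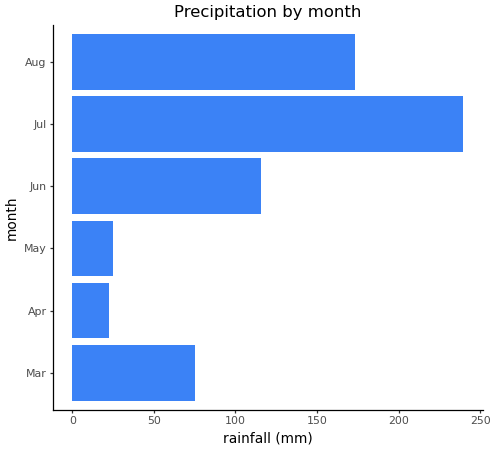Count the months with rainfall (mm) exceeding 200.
1

Above 200: Jul.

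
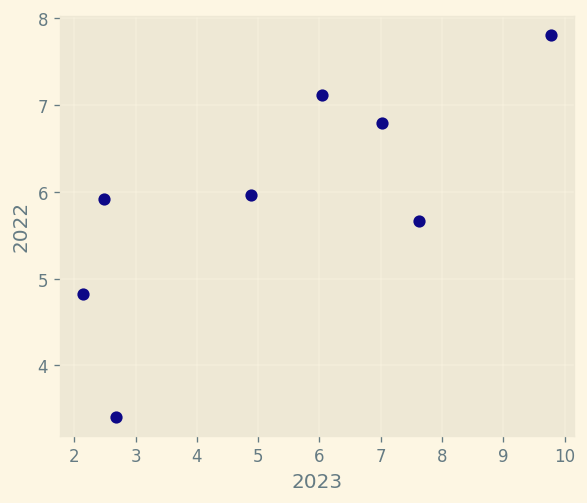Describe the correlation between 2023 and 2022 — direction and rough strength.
positive, strong

Points are positively correlated; strong (|r| ≈ 0.8).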